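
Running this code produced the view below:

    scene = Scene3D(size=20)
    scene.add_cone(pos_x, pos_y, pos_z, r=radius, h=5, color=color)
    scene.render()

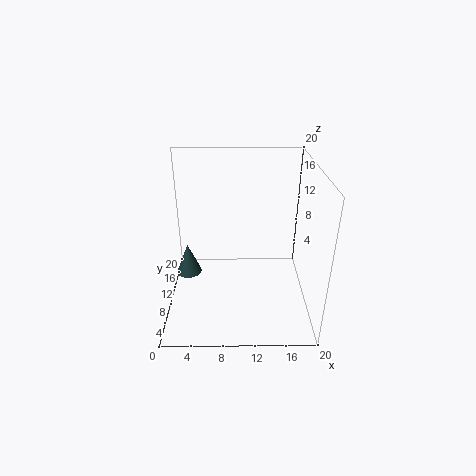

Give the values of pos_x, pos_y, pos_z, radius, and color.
pos_x = 2; pos_y = 15; pos_z = 1; radius = 2; color = 'darkslategray'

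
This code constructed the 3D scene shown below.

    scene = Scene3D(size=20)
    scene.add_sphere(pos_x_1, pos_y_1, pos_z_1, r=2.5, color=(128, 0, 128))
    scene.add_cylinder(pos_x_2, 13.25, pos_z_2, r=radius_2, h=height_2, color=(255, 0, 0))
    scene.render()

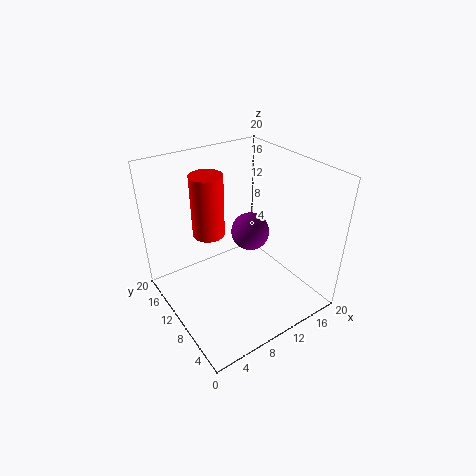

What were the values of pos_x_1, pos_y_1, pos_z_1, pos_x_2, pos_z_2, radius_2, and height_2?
pos_x_1 = 10.75; pos_y_1 = 8.25; pos_z_1 = 11.75; pos_x_2 = 7.25; pos_z_2 = 10; radius_2 = 2.25; height_2 = 8.75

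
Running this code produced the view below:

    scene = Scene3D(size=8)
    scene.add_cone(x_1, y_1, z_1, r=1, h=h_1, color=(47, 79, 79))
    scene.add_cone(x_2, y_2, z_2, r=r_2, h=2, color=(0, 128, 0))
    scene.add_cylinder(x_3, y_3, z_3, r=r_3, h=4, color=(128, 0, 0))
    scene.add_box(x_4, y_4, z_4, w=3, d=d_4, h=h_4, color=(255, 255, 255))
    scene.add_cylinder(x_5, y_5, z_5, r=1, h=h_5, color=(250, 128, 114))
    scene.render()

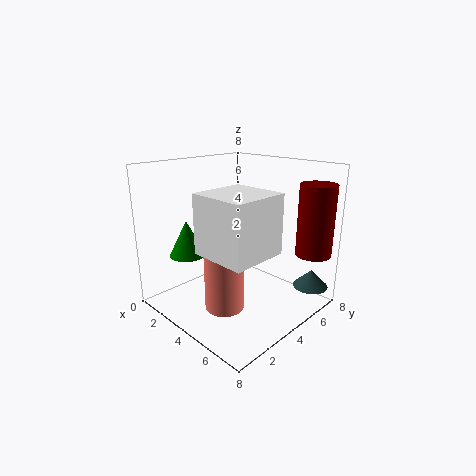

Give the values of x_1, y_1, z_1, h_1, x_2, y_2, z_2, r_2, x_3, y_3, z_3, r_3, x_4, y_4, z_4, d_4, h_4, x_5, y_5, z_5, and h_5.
x_1 = 7, y_1 = 7, z_1 = 1, h_1 = 1, x_2 = 2, y_2 = 2, z_2 = 3, r_2 = 1, x_3 = 7, y_3 = 7, z_3 = 3, r_3 = 1, x_4 = 4, y_4 = 1, z_4 = 4, d_4 = 3, h_4 = 3, x_5 = 5, y_5 = 2, z_5 = 1, h_5 = 4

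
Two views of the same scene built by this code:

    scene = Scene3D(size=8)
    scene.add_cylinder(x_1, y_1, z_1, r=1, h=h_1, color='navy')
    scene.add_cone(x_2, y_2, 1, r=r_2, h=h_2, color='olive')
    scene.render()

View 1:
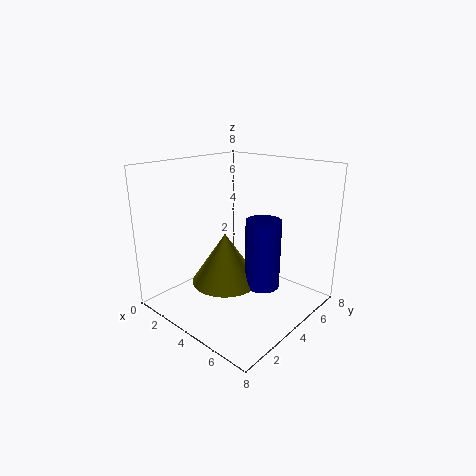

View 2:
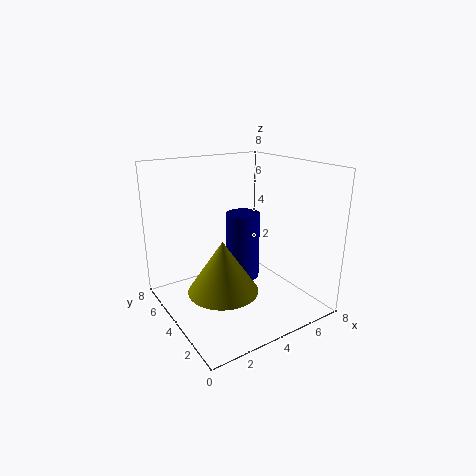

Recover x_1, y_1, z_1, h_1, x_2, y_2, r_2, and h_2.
x_1 = 5
y_1 = 5
z_1 = 1
h_1 = 4
x_2 = 3
y_2 = 4
r_2 = 2
h_2 = 3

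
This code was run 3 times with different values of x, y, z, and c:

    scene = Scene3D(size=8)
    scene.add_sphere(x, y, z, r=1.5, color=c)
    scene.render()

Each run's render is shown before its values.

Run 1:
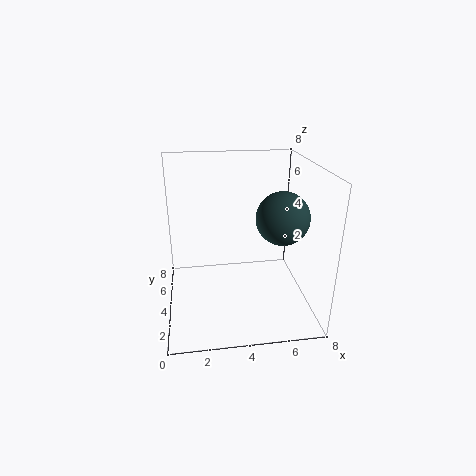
x = 6.5
y = 4
z = 5
c = 'darkslategray'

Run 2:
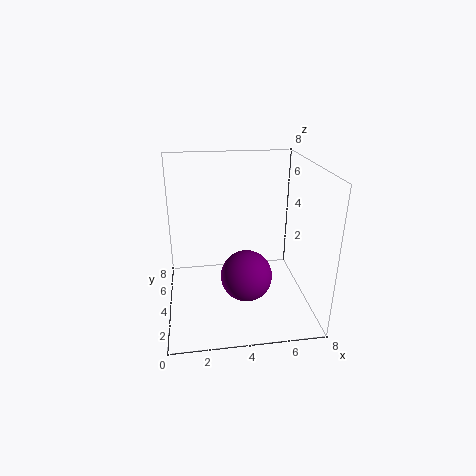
x = 4.5
y = 4
z = 1.5
c = 'purple'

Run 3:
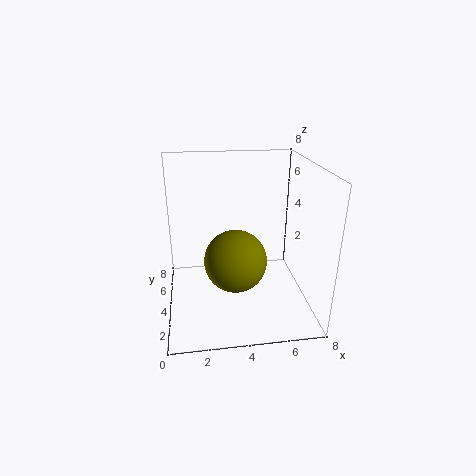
x = 3.5
y = 1.5
z = 4
c = 'olive'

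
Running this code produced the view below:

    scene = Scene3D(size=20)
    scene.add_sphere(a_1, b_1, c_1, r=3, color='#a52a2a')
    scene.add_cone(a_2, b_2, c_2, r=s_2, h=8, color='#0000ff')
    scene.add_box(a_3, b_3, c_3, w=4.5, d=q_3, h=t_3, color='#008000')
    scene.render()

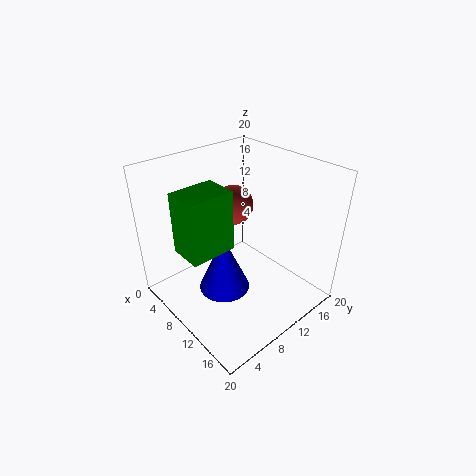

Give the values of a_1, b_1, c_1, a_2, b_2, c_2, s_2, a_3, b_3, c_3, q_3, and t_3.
a_1 = 5
b_1 = 13.5
c_1 = 12
a_2 = 10.5
b_2 = 7
c_2 = 3.5
s_2 = 3.5
a_3 = 7.5
b_3 = 1.5
c_3 = 10.5
q_3 = 6
t_3 = 8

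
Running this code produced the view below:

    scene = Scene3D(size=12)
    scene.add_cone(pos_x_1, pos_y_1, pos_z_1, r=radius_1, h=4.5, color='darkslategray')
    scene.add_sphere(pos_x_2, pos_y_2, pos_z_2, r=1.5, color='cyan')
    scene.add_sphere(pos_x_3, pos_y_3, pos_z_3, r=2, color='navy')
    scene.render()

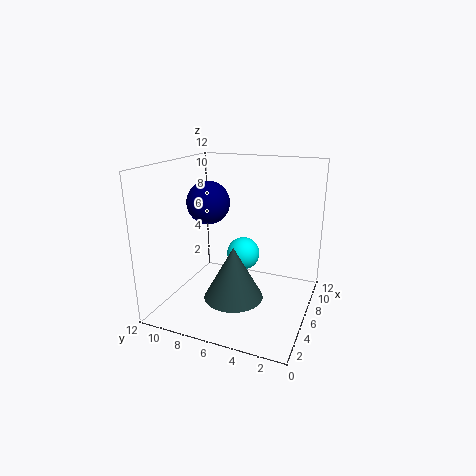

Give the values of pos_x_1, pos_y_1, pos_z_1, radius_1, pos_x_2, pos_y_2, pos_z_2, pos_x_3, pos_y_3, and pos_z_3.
pos_x_1 = 5, pos_y_1 = 6, pos_z_1 = 1, radius_1 = 2.5, pos_x_2 = 8.5, pos_y_2 = 6.5, pos_z_2 = 3.5, pos_x_3 = 8.5, pos_y_3 = 10, pos_z_3 = 8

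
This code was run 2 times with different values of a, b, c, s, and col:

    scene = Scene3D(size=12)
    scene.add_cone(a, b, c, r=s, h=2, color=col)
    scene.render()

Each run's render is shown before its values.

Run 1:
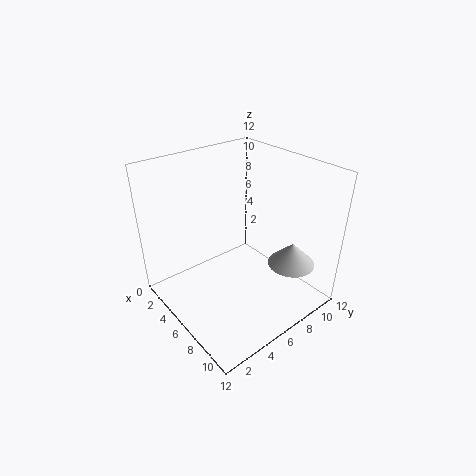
a = 9; b = 9.5; c = 3.5; s = 2; col = 'lightgray'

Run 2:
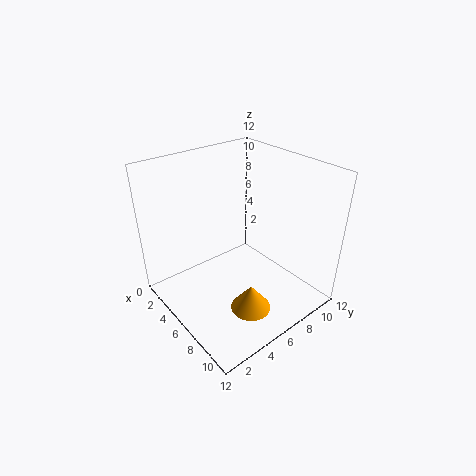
a = 10; b = 4; c = 2.5; s = 1.5; col = 'orange'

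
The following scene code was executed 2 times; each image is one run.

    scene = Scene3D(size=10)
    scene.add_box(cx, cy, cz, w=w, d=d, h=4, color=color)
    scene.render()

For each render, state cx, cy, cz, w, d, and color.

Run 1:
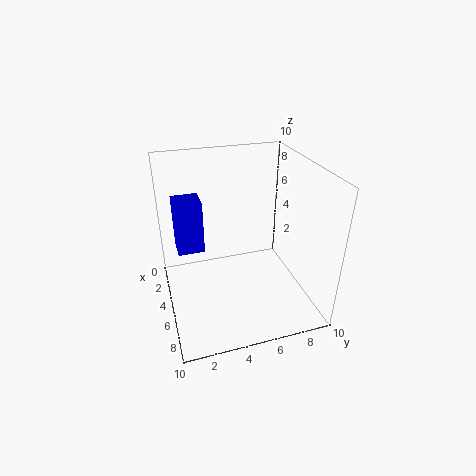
cx = 1
cy = 1
cz = 3
w = 2
d = 2
color = 'blue'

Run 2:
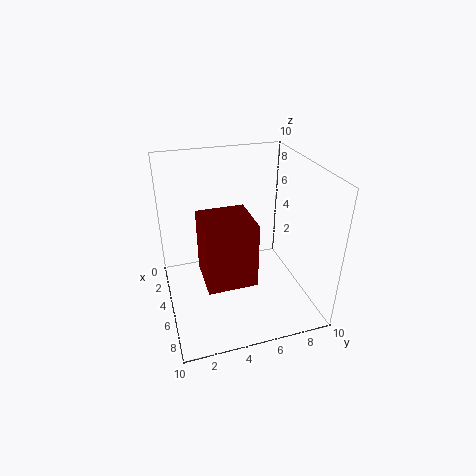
cx = 6
cy = 2
cz = 4
w = 3
d = 3
color = 'maroon'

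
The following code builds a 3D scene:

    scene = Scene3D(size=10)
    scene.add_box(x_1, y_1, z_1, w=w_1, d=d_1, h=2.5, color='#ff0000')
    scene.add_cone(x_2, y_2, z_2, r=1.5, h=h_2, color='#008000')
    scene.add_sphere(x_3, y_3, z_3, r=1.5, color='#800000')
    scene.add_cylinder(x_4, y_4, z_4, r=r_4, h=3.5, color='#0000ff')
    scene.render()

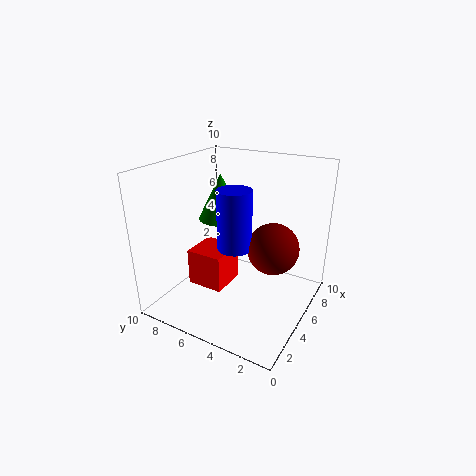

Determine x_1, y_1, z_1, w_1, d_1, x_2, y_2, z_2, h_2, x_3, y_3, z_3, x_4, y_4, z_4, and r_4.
x_1 = 2.5
y_1 = 5
z_1 = 2
w_1 = 2.5
d_1 = 2.5
x_2 = 4.5
y_2 = 6
z_2 = 6.5
h_2 = 3
x_3 = 3
y_3 = 1.5
z_3 = 6
x_4 = 2
y_4 = 3.5
z_4 = 6
r_4 = 1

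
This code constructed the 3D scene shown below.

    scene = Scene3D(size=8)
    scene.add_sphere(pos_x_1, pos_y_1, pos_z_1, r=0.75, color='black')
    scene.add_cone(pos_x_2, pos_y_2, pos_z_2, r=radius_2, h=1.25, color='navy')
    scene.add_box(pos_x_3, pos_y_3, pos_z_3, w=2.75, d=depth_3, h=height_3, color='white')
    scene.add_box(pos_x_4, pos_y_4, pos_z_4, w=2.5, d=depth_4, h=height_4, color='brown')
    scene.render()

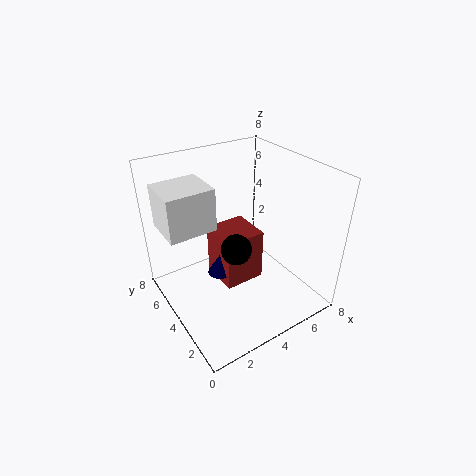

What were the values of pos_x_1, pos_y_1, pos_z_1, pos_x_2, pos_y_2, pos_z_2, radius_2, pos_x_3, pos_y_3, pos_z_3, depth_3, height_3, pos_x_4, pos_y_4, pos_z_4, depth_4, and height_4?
pos_x_1 = 2.75
pos_y_1 = 2.25
pos_z_1 = 4.75
pos_x_2 = 3.5
pos_y_2 = 5.25
pos_z_2 = 1
radius_2 = 0.75
pos_x_3 = 0.5
pos_y_3 = 5
pos_z_3 = 4.25
depth_3 = 2.5
height_3 = 2.5
pos_x_4 = 3.5
pos_y_4 = 4.25
pos_z_4 = 0.25
depth_4 = 2.5
height_4 = 3.25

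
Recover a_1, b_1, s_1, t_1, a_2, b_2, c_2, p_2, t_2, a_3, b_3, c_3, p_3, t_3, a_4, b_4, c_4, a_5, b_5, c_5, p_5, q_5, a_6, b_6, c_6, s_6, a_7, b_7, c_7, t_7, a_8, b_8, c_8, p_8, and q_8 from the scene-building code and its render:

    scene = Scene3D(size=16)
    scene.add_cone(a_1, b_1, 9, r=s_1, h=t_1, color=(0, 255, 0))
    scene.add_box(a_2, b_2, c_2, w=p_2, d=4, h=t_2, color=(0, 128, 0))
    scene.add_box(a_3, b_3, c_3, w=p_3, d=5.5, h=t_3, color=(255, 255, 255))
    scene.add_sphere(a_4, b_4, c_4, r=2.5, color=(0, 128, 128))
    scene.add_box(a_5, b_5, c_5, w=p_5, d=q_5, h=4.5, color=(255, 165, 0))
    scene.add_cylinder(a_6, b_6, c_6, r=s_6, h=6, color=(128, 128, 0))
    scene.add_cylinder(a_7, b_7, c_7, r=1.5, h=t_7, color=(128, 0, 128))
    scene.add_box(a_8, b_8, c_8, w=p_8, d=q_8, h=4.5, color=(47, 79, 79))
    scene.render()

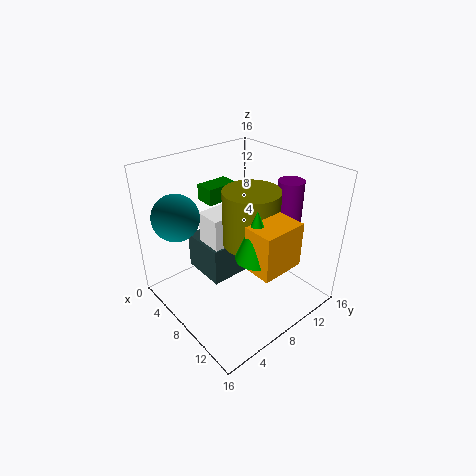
a_1 = 13
b_1 = 6
s_1 = 2
t_1 = 5
a_2 = 0.5
b_2 = 8
c_2 = 10
p_2 = 2.5
t_2 = 2
a_3 = 5
b_3 = 5
c_3 = 7.5
p_3 = 3
t_3 = 3.5
a_4 = 4.5
b_4 = 2.5
c_4 = 11
a_5 = 12.5
b_5 = 5
c_5 = 8
p_5 = 3
q_5 = 4.5
a_6 = 9.5
b_6 = 8.5
c_6 = 8
s_6 = 3
a_7 = 9.5
b_7 = 14.5
c_7 = 8
t_7 = 5.5
a_8 = 1.5
b_8 = 5.5
c_8 = 2
p_8 = 5.5
q_8 = 5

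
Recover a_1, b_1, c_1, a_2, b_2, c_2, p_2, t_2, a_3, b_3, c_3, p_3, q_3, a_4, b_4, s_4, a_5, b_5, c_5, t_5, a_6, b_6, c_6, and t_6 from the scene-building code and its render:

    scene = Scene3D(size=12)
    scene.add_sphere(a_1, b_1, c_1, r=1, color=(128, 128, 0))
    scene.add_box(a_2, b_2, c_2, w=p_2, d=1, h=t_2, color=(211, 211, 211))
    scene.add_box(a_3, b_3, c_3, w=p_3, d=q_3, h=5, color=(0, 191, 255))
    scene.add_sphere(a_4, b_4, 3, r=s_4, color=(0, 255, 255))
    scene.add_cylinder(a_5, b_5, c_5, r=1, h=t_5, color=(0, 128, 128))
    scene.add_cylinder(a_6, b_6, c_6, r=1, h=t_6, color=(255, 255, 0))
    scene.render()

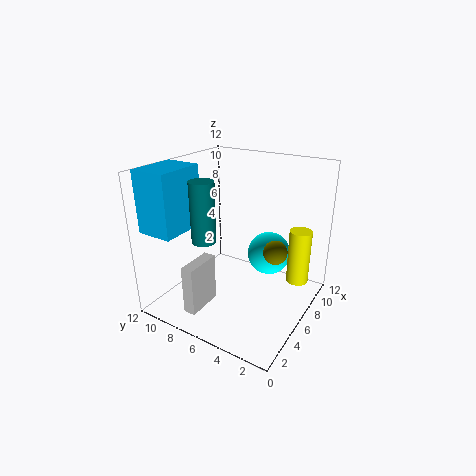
a_1 = 7
b_1 = 3
c_1 = 5
a_2 = 1
b_2 = 7
c_2 = 1
p_2 = 3
t_2 = 4
a_3 = 1
b_3 = 9
c_3 = 7
p_3 = 4
q_3 = 3
a_4 = 10
b_4 = 5
s_4 = 2
a_5 = 4
b_5 = 8
c_5 = 6
t_5 = 5
a_6 = 10
b_6 = 2
c_6 = 1
t_6 = 5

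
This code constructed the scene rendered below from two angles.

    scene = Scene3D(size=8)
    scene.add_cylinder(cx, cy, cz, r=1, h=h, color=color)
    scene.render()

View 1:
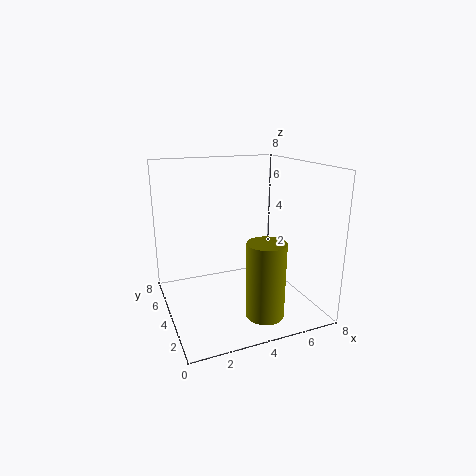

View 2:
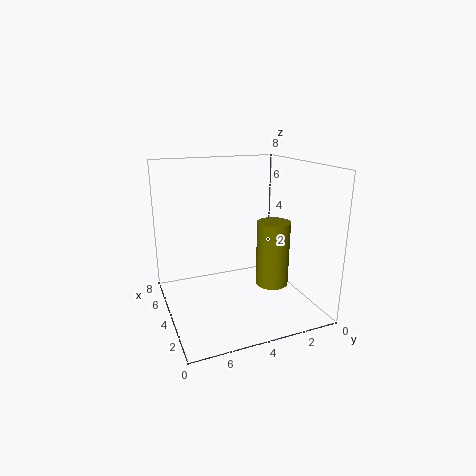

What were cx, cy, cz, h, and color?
cx = 4.5
cy = 1.5
cz = 0.5
h = 4
color = 'olive'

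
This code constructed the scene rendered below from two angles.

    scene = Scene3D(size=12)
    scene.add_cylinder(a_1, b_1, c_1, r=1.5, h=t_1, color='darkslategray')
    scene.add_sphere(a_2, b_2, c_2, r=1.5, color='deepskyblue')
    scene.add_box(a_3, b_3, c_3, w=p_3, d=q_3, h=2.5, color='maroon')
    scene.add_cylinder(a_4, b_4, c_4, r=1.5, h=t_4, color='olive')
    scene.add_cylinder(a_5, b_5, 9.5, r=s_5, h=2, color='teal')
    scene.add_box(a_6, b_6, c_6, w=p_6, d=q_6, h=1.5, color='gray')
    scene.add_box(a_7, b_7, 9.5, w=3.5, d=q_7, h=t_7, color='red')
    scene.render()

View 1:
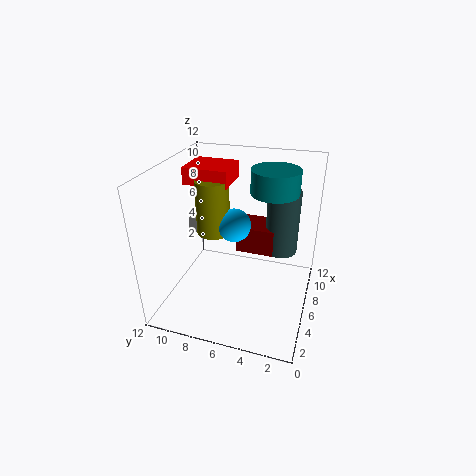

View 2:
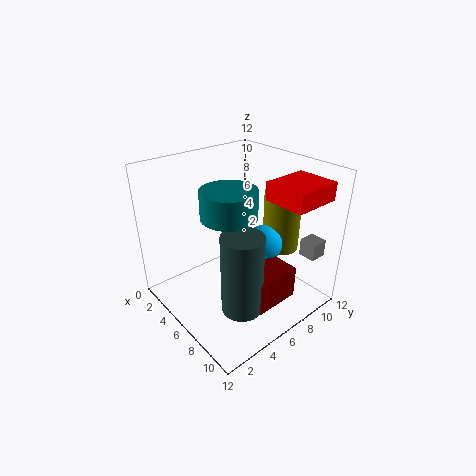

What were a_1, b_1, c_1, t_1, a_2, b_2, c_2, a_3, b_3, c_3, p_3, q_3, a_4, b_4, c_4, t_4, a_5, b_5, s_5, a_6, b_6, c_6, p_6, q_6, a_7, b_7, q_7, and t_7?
a_1 = 10
b_1 = 3
c_1 = 3
t_1 = 6
a_2 = 8
b_2 = 7
c_2 = 6
a_3 = 8.5
b_3 = 3.5
c_3 = 3
p_3 = 3
q_3 = 3.5
a_4 = 8
b_4 = 9
c_4 = 5
t_4 = 5
a_5 = 8
b_5 = 3.5
s_5 = 2
a_6 = 9
b_6 = 10.5
c_6 = 4
p_6 = 1.5
q_6 = 1.5
a_7 = 7.5
b_7 = 7.5
q_7 = 4
t_7 = 1.5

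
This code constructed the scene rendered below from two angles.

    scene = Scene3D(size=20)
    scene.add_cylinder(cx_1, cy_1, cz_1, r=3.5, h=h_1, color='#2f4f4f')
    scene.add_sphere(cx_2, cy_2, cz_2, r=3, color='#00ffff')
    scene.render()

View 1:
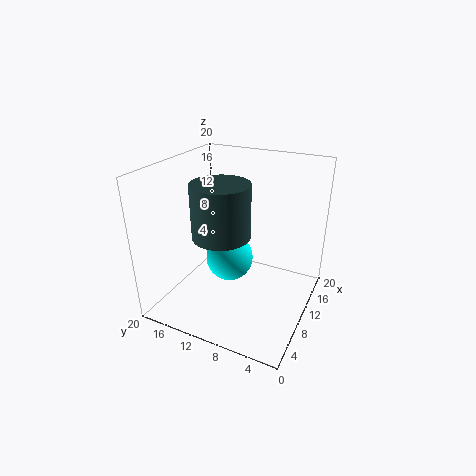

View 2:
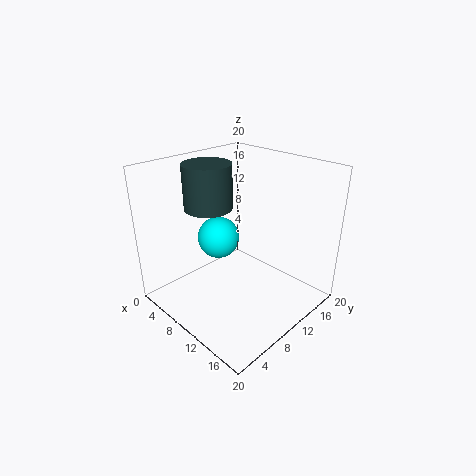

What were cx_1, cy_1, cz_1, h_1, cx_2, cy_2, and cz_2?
cx_1 = 4.5; cy_1 = 9.5; cz_1 = 13; h_1 = 6.5; cx_2 = 6.5; cy_2 = 9.5; cz_2 = 9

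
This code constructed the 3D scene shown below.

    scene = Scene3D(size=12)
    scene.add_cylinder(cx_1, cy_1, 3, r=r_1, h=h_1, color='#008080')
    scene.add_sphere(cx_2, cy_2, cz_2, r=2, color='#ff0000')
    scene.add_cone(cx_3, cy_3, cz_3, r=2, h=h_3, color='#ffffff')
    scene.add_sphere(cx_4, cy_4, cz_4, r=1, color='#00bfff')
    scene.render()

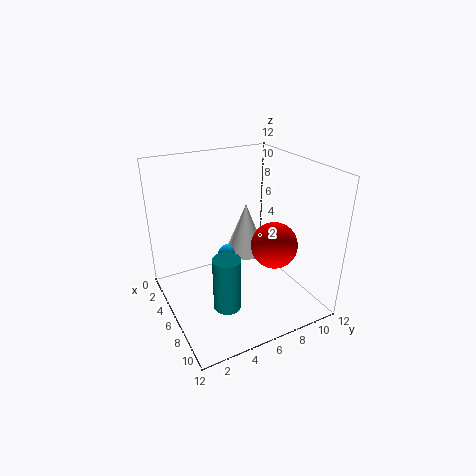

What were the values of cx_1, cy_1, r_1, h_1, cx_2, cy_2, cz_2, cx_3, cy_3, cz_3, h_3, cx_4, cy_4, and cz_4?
cx_1 = 10
cy_1 = 3
r_1 = 1
h_1 = 4
cx_2 = 7
cy_2 = 9
cz_2 = 5
cx_3 = 2
cy_3 = 9
cz_3 = 2
h_3 = 5
cx_4 = 2
cy_4 = 7
cz_4 = 2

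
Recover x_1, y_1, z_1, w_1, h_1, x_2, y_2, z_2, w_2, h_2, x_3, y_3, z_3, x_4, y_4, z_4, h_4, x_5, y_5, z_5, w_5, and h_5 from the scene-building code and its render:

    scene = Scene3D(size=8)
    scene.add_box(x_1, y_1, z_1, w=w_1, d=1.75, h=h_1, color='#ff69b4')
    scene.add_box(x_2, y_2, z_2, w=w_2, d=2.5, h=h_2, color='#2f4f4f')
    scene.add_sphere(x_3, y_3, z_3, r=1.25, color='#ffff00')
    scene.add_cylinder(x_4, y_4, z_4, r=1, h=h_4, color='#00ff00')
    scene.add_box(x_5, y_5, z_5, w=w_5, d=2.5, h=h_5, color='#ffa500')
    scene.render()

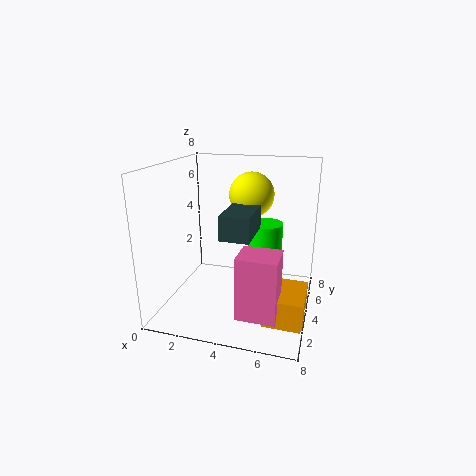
x_1 = 4.75, y_1 = 0.75, z_1 = 1, w_1 = 2, h_1 = 3.25, x_2 = 3.75, y_2 = 1.5, z_2 = 4.75, w_2 = 1.5, h_2 = 1.25, x_3 = 4.5, y_3 = 5, z_3 = 6.25, x_4 = 5.25, y_4 = 5.5, z_4 = 2, h_4 = 2.5, x_5 = 6, y_5 = 1.25, z_5 = 0.5, w_5 = 2, h_5 = 1.5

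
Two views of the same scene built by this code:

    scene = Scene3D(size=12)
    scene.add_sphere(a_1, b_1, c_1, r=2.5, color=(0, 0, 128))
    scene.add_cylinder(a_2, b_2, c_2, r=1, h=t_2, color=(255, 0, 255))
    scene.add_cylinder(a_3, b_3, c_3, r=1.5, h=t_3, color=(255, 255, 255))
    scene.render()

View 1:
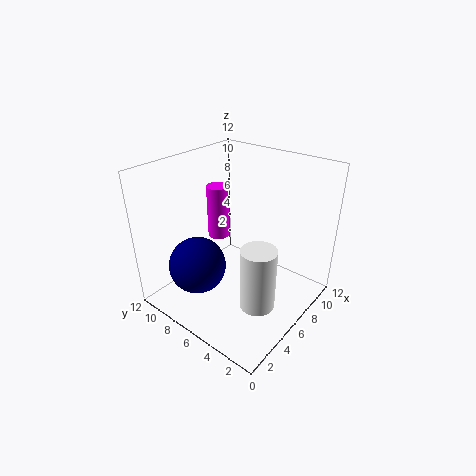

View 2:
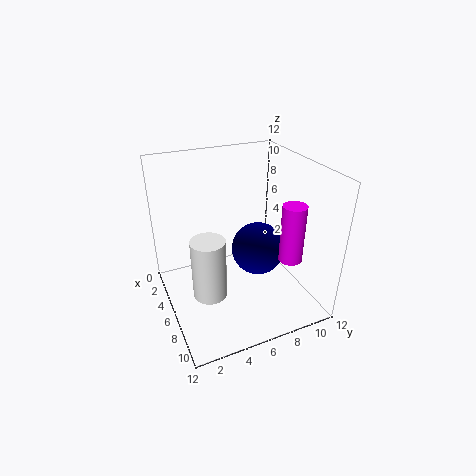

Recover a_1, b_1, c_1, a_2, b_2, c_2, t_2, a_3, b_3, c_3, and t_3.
a_1 = 4; b_1 = 9; c_1 = 3; a_2 = 8; b_2 = 10; c_2 = 4; t_2 = 5; a_3 = 5.5; b_3 = 3.5; c_3 = 0.5; t_3 = 5.5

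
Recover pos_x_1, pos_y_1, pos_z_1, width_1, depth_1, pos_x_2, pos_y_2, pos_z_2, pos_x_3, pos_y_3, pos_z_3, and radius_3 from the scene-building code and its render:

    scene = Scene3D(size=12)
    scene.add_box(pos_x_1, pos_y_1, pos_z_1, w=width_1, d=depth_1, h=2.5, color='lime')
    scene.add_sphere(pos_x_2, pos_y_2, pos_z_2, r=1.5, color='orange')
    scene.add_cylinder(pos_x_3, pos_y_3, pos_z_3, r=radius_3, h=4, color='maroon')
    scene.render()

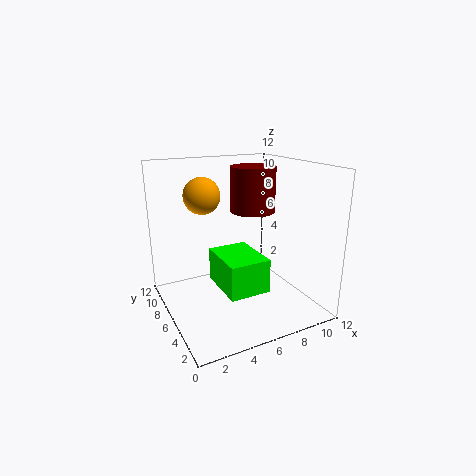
pos_x_1 = 3
pos_y_1 = 1
pos_z_1 = 3.5
width_1 = 3
depth_1 = 4
pos_x_2 = 3.5
pos_y_2 = 7.5
pos_z_2 = 9.5
pos_x_3 = 8.5
pos_y_3 = 8
pos_z_3 = 7.5
radius_3 = 2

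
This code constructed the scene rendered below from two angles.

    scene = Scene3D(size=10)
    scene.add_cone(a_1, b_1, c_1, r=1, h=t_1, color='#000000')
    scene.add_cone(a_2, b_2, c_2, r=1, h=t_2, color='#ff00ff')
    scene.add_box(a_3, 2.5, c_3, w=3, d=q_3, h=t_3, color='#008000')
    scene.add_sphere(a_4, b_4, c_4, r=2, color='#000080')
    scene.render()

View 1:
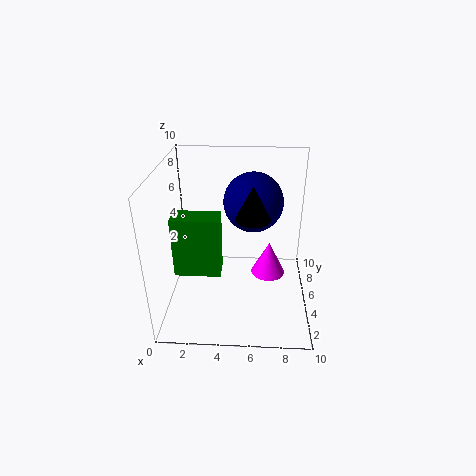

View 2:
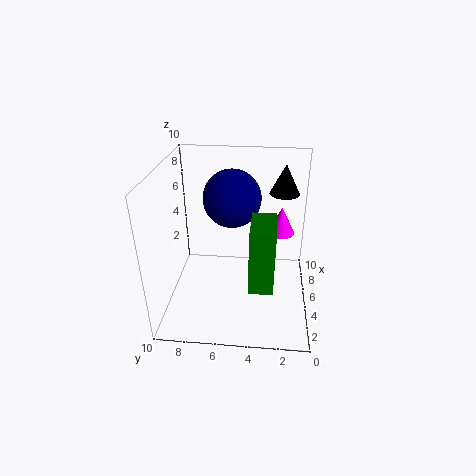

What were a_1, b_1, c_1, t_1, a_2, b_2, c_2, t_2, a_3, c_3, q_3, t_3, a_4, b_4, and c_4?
a_1 = 6; b_1 = 2; c_1 = 8; t_1 = 2; a_2 = 7; b_2 = 2; c_2 = 4.5; t_2 = 2; a_3 = 1; c_3 = 3.5; q_3 = 1.5; t_3 = 4; a_4 = 6; b_4 = 5.5; c_4 = 7.5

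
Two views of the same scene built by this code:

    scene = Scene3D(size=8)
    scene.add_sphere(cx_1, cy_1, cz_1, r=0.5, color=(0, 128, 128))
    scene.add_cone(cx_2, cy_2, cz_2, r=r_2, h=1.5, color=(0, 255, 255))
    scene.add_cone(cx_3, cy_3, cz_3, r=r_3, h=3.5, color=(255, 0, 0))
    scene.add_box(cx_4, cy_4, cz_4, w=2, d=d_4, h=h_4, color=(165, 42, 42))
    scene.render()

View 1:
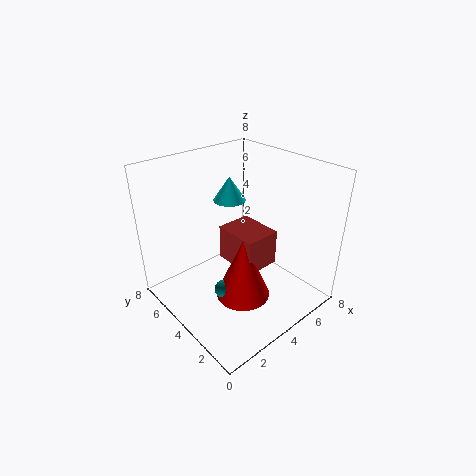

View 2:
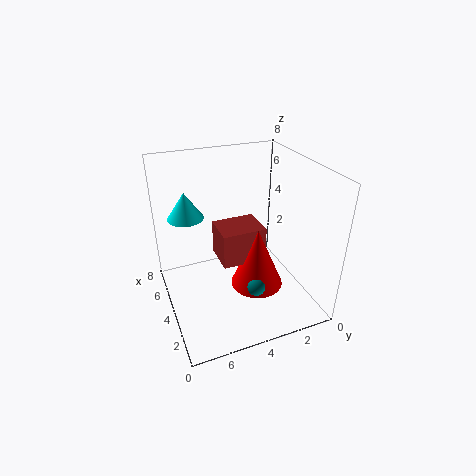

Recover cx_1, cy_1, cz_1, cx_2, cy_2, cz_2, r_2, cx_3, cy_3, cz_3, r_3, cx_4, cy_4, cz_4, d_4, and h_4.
cx_1 = 2.5; cy_1 = 3.5; cz_1 = 1.5; cx_2 = 5.5; cy_2 = 6.5; cz_2 = 5; r_2 = 1; cx_3 = 3.5; cy_3 = 3; cz_3 = 1; r_3 = 1.5; cx_4 = 3.5; cy_4 = 2.5; cz_4 = 2.5; d_4 = 2.5; h_4 = 2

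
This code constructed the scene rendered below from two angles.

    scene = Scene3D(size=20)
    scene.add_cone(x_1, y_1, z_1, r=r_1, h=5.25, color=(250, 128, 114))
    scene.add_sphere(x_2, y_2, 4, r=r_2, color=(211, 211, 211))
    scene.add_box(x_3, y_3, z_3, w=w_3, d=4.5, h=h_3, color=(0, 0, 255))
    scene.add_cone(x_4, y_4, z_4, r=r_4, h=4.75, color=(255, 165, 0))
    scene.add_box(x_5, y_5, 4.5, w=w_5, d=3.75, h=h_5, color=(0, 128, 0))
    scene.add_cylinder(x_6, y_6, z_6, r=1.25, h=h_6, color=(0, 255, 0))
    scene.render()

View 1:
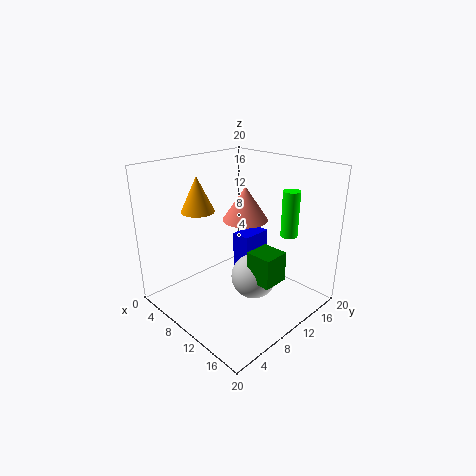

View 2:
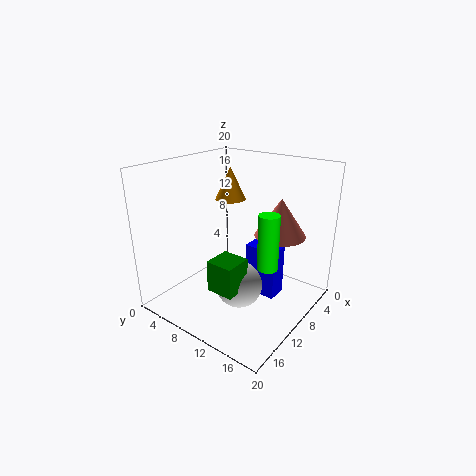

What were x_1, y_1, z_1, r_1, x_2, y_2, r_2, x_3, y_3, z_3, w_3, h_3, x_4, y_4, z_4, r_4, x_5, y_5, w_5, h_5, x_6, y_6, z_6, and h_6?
x_1 = 6.75, y_1 = 14.75, z_1 = 10.5, r_1 = 3.5, x_2 = 11.75, y_2 = 11.5, r_2 = 3.25, x_3 = 7.5, y_3 = 11.5, z_3 = 2.5, w_3 = 2.75, h_3 = 7, x_4 = 6.5, y_4 = 6, z_4 = 14, r_4 = 2.25, x_5 = 12.25, y_5 = 9.5, w_5 = 3.75, h_5 = 4.25, x_6 = 13.5, y_6 = 17, z_6 = 9.25, h_6 = 6.75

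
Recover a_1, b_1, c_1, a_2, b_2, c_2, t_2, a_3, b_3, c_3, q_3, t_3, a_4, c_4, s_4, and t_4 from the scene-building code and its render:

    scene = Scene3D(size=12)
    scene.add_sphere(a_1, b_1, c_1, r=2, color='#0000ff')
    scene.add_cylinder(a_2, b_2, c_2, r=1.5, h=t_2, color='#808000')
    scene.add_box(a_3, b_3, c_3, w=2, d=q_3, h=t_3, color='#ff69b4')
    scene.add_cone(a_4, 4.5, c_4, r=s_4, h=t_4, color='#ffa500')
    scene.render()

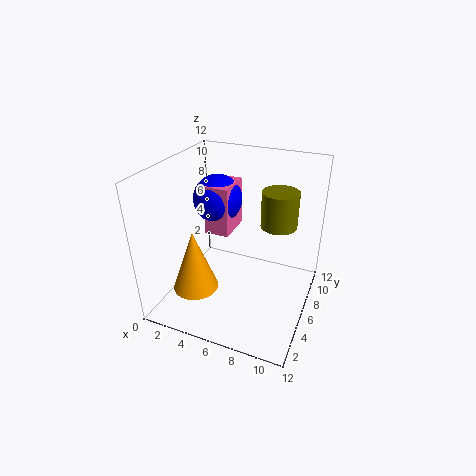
a_1 = 4
b_1 = 6.5
c_1 = 9
a_2 = 9
b_2 = 7.5
c_2 = 7
t_2 = 3
a_3 = 3.5
b_3 = 5
c_3 = 6.5
q_3 = 3
t_3 = 4
a_4 = 2.5
c_4 = 1
s_4 = 2
t_4 = 5.5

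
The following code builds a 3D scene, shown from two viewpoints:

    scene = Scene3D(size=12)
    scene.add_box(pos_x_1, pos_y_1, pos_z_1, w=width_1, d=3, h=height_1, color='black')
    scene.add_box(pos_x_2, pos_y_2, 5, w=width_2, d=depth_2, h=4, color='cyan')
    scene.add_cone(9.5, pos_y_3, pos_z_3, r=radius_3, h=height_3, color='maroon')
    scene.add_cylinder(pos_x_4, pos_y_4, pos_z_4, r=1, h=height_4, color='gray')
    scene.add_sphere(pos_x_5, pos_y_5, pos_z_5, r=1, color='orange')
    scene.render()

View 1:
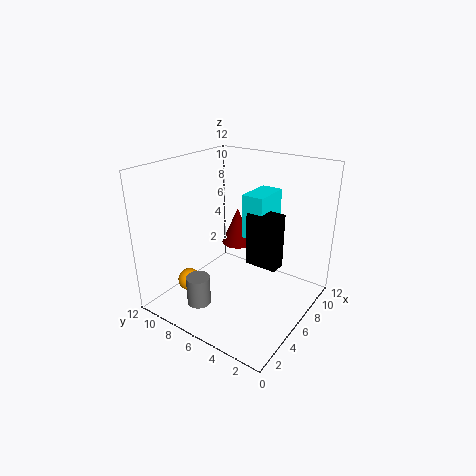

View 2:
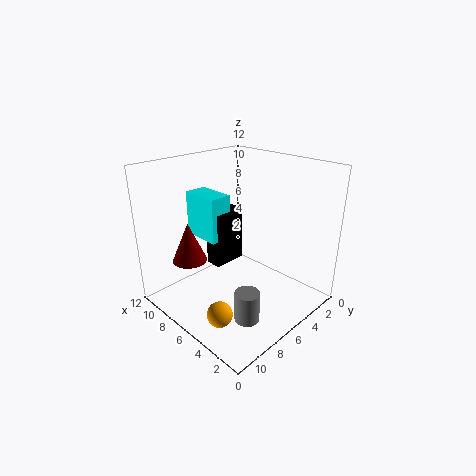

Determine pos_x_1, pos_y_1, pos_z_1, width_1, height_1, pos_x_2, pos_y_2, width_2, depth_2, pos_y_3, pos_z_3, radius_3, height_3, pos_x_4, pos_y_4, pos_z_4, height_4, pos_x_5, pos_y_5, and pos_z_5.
pos_x_1 = 8, pos_y_1 = 3.5, pos_z_1 = 2.5, width_1 = 1.5, height_1 = 5, pos_x_2 = 8, pos_y_2 = 5, width_2 = 3.5, depth_2 = 2, pos_y_3 = 8.5, pos_z_3 = 3.5, radius_3 = 1.5, height_3 = 3.5, pos_x_4 = 3, pos_y_4 = 8, pos_z_4 = 0.5, height_4 = 2.5, pos_x_5 = 4, pos_y_5 = 10, pos_z_5 = 1.5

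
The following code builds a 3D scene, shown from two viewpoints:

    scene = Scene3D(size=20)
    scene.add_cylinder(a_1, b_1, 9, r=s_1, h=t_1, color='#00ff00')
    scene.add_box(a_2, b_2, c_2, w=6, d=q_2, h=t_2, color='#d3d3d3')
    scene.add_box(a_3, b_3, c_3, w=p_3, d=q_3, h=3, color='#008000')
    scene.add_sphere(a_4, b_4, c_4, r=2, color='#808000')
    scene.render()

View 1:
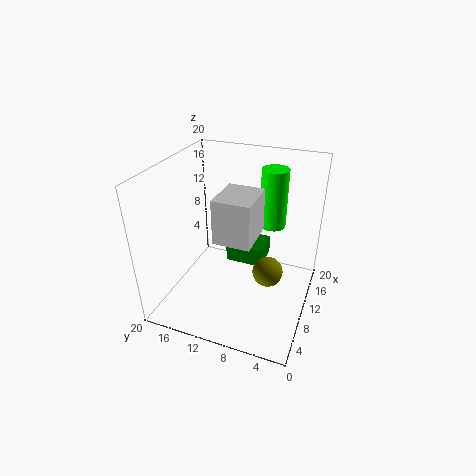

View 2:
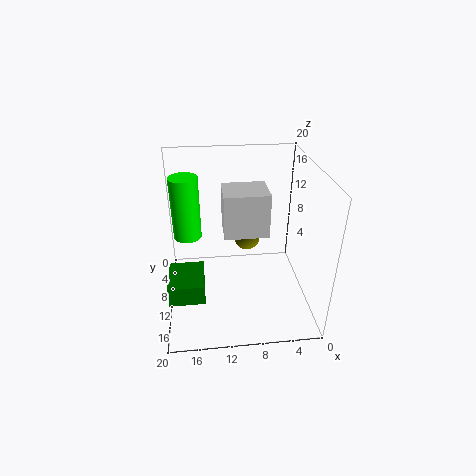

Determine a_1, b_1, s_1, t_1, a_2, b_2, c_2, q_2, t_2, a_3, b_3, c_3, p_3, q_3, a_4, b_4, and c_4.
a_1 = 17
b_1 = 7
s_1 = 2
t_1 = 9
a_2 = 6
b_2 = 7
c_2 = 11
q_2 = 5
t_2 = 6
a_3 = 15
b_3 = 8
c_3 = 2
p_3 = 5
q_3 = 6
a_4 = 8
b_4 = 5
c_4 = 7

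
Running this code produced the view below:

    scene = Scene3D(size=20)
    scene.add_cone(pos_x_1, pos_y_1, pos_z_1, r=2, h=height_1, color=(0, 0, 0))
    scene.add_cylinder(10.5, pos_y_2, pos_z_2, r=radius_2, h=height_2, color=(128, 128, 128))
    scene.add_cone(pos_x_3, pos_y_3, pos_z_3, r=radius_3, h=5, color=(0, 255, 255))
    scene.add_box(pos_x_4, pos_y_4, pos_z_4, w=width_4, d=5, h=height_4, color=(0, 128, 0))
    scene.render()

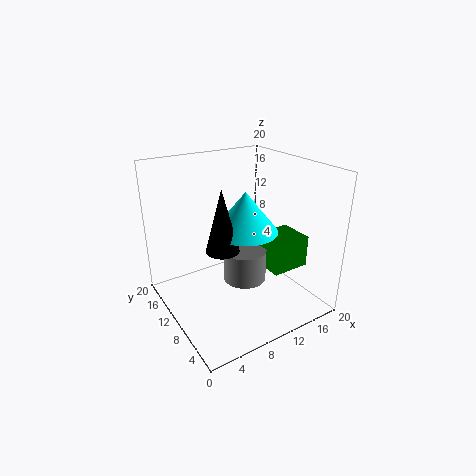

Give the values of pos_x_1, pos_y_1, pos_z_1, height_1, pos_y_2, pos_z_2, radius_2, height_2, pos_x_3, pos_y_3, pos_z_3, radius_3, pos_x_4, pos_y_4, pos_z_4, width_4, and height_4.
pos_x_1 = 5, pos_y_1 = 5.5, pos_z_1 = 11.5, height_1 = 7.5, pos_y_2 = 9, pos_z_2 = 4, radius_2 = 3, height_2 = 4.5, pos_x_3 = 8.5, pos_y_3 = 6, pos_z_3 = 13, radius_3 = 4, pos_x_4 = 13, pos_y_4 = 5, pos_z_4 = 5.5, width_4 = 5.5, height_4 = 4.5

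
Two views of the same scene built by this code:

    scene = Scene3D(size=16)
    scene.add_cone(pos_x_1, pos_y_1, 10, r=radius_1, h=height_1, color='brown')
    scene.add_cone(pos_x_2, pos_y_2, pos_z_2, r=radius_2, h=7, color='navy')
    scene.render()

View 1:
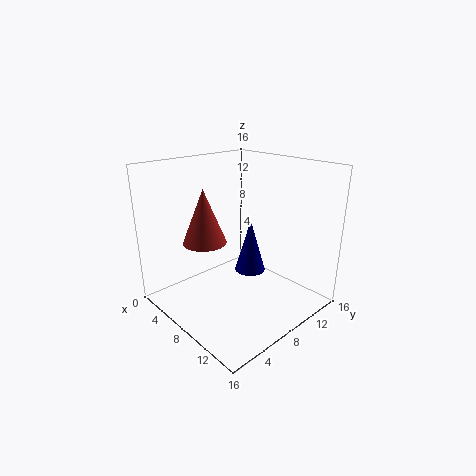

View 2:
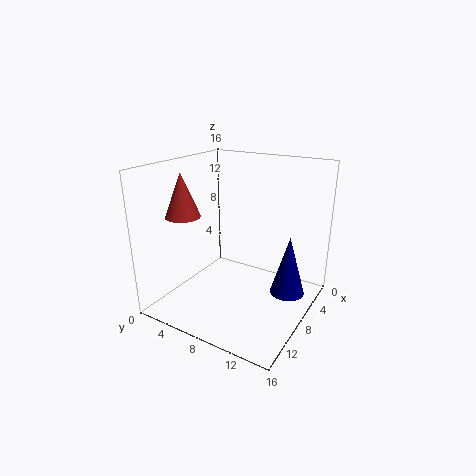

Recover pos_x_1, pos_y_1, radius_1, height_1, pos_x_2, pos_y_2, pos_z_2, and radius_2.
pos_x_1 = 10; pos_y_1 = 2; radius_1 = 2; height_1 = 5; pos_x_2 = 5; pos_y_2 = 13; pos_z_2 = 1; radius_2 = 2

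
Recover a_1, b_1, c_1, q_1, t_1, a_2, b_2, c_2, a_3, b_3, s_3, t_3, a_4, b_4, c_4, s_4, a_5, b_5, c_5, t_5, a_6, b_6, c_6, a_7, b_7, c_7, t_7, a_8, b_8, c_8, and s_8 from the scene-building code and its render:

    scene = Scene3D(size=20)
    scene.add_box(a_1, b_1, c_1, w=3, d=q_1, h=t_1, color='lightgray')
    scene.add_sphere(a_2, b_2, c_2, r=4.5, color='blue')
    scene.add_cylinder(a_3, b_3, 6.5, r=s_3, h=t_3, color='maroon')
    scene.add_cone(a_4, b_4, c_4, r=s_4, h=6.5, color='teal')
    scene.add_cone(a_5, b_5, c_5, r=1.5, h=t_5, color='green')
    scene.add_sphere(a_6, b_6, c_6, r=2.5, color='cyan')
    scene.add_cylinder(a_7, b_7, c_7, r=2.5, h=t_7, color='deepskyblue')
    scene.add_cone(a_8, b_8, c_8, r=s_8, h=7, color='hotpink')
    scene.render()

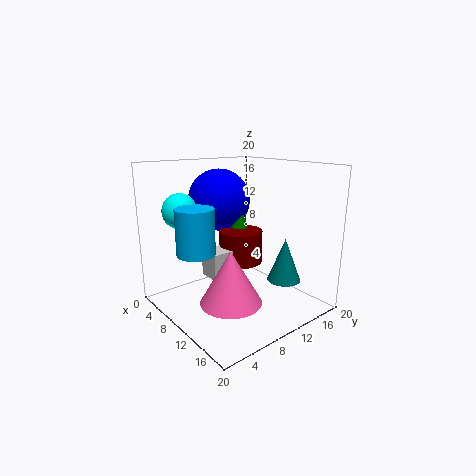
a_1 = 8.5, b_1 = 5, c_1 = 5.5, q_1 = 4.5, t_1 = 3.5, a_2 = 5, b_2 = 10.5, c_2 = 14.5, a_3 = 10, b_3 = 10.5, s_3 = 3, t_3 = 4.5, a_4 = 12.5, b_4 = 17, c_4 = 2.5, s_4 = 2.5, a_5 = 8.5, b_5 = 11.5, c_5 = 10.5, t_5 = 3.5, a_6 = 4, b_6 = 4.5, c_6 = 13.5, a_7 = 9.5, b_7 = 3.5, c_7 = 9, t_7 = 6, a_8 = 13.5, b_8 = 6, c_8 = 3, s_8 = 4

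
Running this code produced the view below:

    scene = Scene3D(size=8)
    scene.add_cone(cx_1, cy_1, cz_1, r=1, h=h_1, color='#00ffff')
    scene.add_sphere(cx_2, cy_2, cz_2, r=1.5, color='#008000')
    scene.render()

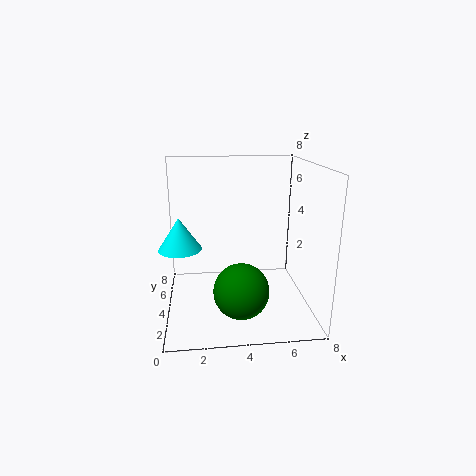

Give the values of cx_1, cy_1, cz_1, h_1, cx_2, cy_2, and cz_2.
cx_1 = 1, cy_1 = 1.5, cz_1 = 4.5, h_1 = 1.5, cx_2 = 4, cy_2 = 2.5, cz_2 = 1.5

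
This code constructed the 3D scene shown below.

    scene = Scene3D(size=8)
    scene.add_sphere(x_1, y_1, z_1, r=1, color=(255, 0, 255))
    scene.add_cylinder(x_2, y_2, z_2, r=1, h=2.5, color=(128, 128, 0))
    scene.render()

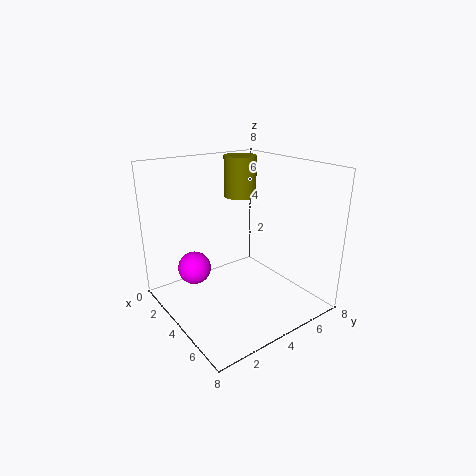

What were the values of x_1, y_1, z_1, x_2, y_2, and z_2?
x_1 = 1.5
y_1 = 2.5
z_1 = 1.5
x_2 = 1.5
y_2 = 6
z_2 = 5.5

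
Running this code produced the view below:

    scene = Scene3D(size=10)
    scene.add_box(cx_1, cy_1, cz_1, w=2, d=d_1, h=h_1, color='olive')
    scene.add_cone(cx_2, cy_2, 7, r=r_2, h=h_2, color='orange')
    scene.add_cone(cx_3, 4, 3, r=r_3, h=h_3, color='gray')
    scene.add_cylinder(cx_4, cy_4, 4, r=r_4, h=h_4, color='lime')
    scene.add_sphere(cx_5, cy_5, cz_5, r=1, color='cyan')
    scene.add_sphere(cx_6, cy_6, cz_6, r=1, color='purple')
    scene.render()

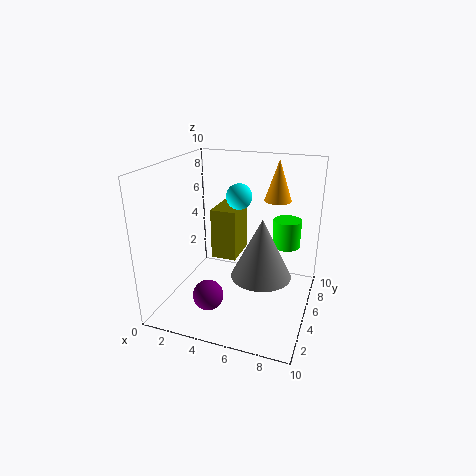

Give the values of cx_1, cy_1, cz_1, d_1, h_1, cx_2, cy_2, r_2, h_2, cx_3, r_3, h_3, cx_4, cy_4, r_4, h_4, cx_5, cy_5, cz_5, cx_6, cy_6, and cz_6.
cx_1 = 2; cy_1 = 7; cz_1 = 2; d_1 = 3; h_1 = 4; cx_2 = 7; cy_2 = 8; r_2 = 1; h_2 = 3; cx_3 = 7; r_3 = 2; h_3 = 4; cx_4 = 8; cy_4 = 7; r_4 = 1; h_4 = 2; cx_5 = 4; cy_5 = 8; cz_5 = 7; cx_6 = 4; cy_6 = 2; cz_6 = 2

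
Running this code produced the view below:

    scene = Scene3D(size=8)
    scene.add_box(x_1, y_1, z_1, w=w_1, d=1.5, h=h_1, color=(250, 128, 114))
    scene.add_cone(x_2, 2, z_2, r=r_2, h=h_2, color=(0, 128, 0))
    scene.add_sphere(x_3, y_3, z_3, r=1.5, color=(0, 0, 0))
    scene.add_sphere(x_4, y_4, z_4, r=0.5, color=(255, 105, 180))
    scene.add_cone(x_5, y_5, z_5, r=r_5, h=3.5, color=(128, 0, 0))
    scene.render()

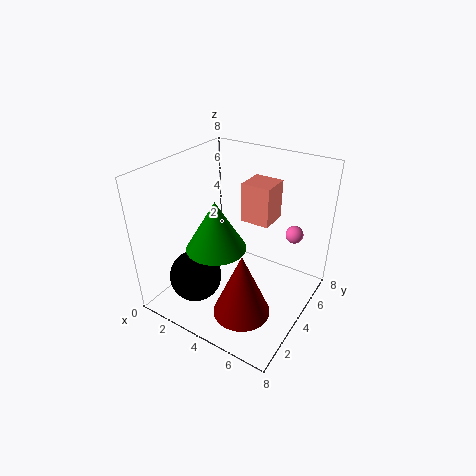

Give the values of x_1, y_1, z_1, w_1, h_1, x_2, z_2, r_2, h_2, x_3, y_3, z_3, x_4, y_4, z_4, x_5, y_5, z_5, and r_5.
x_1 = 4.5; y_1 = 3.5; z_1 = 5.5; w_1 = 1.5; h_1 = 2; x_2 = 4; z_2 = 4.5; r_2 = 1.5; h_2 = 2.5; x_3 = 2; y_3 = 2.5; z_3 = 1.5; x_4 = 6.5; y_4 = 6; z_4 = 4; x_5 = 5.5; y_5 = 2; z_5 = 1; r_5 = 1.5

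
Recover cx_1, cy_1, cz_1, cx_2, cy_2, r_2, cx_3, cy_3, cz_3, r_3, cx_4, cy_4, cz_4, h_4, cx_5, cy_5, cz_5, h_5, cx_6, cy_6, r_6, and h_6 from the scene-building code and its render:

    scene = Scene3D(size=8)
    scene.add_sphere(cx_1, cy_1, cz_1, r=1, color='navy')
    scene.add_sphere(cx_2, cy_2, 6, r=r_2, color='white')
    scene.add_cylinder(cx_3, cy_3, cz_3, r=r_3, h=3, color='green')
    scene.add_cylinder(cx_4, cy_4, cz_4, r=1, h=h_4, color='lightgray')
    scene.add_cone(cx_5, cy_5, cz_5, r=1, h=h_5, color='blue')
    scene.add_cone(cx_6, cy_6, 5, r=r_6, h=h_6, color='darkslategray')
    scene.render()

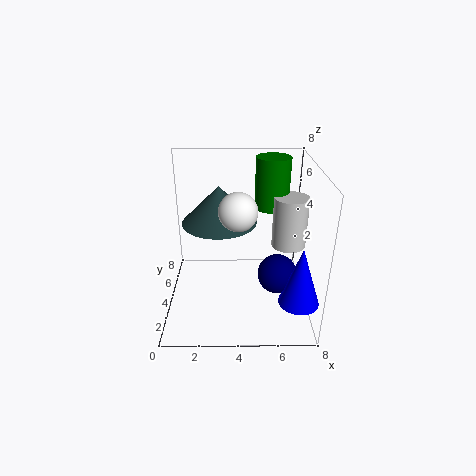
cx_1 = 6
cy_1 = 2
cz_1 = 3
cx_2 = 4
cy_2 = 3
r_2 = 1
cx_3 = 6
cy_3 = 6
cz_3 = 5
r_3 = 1
cx_4 = 7
cy_4 = 5
cz_4 = 3
h_4 = 3
cx_5 = 7
cy_5 = 1
cz_5 = 2
h_5 = 3
cx_6 = 3
cy_6 = 4
r_6 = 2
h_6 = 2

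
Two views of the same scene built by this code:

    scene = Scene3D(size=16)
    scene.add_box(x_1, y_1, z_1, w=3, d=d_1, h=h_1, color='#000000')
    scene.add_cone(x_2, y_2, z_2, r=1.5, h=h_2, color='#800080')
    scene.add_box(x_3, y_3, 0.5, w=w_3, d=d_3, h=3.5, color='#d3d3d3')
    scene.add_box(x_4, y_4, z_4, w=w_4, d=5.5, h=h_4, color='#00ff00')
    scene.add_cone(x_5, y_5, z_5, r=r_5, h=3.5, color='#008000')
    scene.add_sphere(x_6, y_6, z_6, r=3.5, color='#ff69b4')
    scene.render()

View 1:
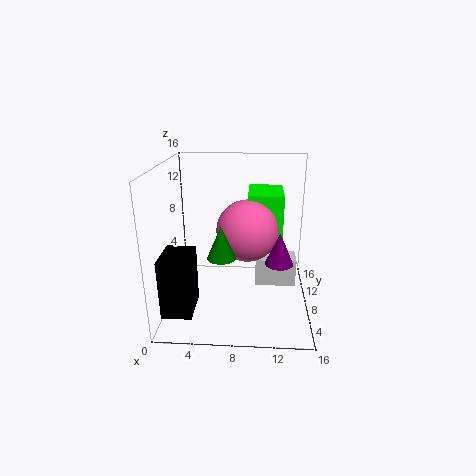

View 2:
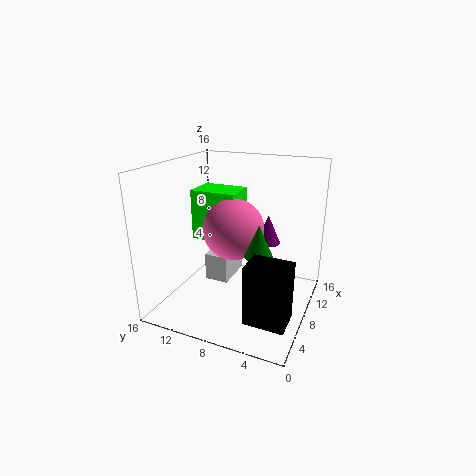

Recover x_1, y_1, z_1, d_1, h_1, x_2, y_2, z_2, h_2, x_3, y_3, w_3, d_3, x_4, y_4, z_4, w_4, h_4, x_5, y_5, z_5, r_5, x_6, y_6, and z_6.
x_1 = 1
y_1 = 0.5
z_1 = 2.5
d_1 = 4
h_1 = 6
x_2 = 12.5
y_2 = 6
z_2 = 6
h_2 = 3.5
x_3 = 10
y_3 = 10.5
w_3 = 5
d_3 = 3
x_4 = 9
y_4 = 9
z_4 = 6.5
w_4 = 4
h_4 = 6
x_5 = 6.5
y_5 = 5
z_5 = 7
r_5 = 1.5
x_6 = 9
y_6 = 9
z_6 = 8.5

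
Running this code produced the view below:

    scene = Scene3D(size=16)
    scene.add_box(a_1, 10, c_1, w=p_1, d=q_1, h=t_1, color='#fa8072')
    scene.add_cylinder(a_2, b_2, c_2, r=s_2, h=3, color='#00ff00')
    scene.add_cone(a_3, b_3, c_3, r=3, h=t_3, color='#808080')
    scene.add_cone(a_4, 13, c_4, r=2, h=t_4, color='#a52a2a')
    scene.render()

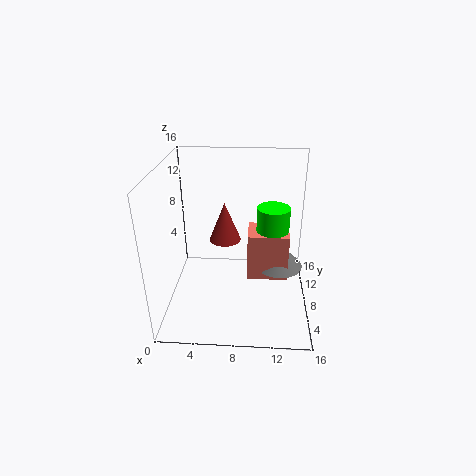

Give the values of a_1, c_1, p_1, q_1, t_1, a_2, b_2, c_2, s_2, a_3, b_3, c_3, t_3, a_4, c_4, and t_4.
a_1 = 9; c_1 = 1; p_1 = 5; q_1 = 4; t_1 = 6; a_2 = 12; b_2 = 12; c_2 = 7; s_2 = 2; a_3 = 13; b_3 = 12; c_3 = 2; t_3 = 3; a_4 = 6; c_4 = 5; t_4 = 5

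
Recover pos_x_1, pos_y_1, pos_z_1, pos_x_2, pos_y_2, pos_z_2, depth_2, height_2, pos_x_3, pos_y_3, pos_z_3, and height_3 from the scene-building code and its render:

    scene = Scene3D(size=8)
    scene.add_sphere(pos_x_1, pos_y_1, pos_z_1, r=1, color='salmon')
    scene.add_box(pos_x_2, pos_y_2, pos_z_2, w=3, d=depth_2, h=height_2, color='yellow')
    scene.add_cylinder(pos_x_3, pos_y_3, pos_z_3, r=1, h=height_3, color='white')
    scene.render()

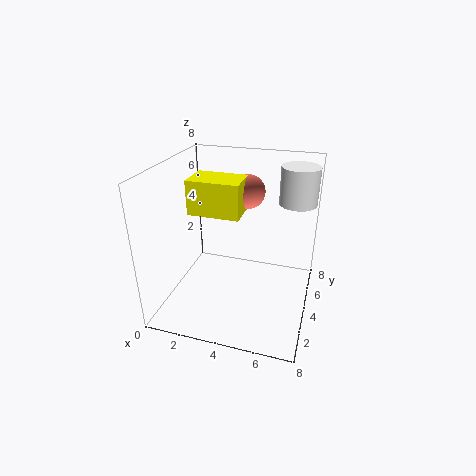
pos_x_1 = 4; pos_y_1 = 6; pos_z_1 = 6; pos_x_2 = 1; pos_y_2 = 4; pos_z_2 = 5; depth_2 = 2; height_2 = 2; pos_x_3 = 7; pos_y_3 = 5; pos_z_3 = 6; height_3 = 2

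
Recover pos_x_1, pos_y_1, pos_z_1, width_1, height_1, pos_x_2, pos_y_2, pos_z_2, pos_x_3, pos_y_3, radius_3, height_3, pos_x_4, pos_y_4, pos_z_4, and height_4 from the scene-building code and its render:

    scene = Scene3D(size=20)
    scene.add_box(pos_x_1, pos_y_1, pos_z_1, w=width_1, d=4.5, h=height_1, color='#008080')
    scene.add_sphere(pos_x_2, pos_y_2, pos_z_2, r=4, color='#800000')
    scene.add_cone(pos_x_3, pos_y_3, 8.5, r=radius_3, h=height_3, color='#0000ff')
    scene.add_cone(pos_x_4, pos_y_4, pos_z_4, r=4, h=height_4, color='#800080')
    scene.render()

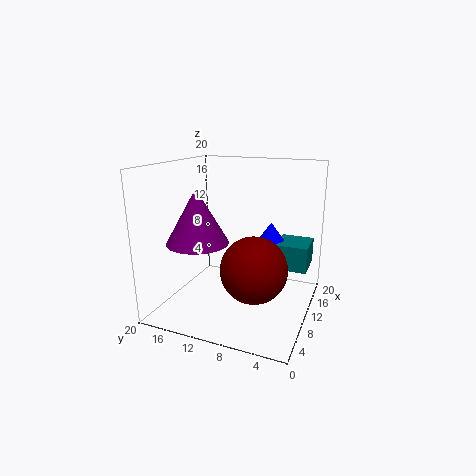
pos_x_1 = 10.5, pos_y_1 = 0.5, pos_z_1 = 6, width_1 = 5, height_1 = 3.5, pos_x_2 = 4, pos_y_2 = 5.5, pos_z_2 = 8.5, pos_x_3 = 12.5, pos_y_3 = 6, radius_3 = 2.5, height_3 = 3.5, pos_x_4 = 5, pos_y_4 = 13.5, pos_z_4 = 10.5, height_4 = 7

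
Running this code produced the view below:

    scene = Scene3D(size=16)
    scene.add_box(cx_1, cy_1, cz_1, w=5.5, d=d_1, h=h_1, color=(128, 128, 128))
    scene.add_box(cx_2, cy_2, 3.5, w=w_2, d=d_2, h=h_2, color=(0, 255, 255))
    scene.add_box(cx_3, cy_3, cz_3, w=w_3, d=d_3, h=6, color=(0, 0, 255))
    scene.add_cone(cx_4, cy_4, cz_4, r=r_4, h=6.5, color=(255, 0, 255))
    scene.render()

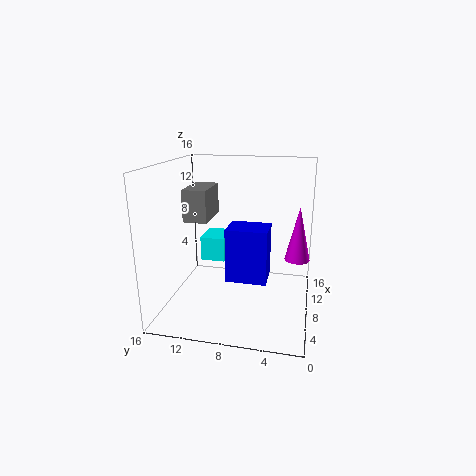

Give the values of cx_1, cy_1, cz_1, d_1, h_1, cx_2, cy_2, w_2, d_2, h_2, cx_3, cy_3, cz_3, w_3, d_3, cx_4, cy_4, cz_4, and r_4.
cx_1 = 10.5
cy_1 = 12.5
cz_1 = 8.5
d_1 = 3
h_1 = 4
cx_2 = 11
cy_2 = 10.5
w_2 = 4
d_2 = 3
h_2 = 3
cx_3 = 6
cy_3 = 4.5
cz_3 = 3.5
w_3 = 3.5
d_3 = 4.5
cx_4 = 11.5
cy_4 = 1.5
cz_4 = 4.5
r_4 = 1.5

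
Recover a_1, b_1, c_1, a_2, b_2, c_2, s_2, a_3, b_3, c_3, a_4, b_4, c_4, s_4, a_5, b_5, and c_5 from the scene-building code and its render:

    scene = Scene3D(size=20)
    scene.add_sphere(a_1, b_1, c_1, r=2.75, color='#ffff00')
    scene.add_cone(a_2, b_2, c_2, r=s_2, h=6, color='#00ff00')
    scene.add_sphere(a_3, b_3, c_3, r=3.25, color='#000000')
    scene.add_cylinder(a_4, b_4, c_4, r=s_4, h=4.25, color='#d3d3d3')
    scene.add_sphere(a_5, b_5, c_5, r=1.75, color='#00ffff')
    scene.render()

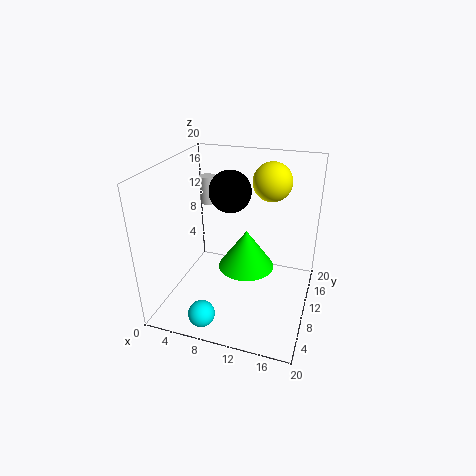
a_1 = 13.5; b_1 = 14.5; c_1 = 17; a_2 = 10.25; b_2 = 13.25; c_2 = 3.5; s_2 = 4.25; a_3 = 6.75; b_3 = 16; c_3 = 14.25; a_4 = 3; b_4 = 16.25; c_4 = 12; s_4 = 1.25; a_5 = 7.5; b_5 = 2.25; c_5 = 2.25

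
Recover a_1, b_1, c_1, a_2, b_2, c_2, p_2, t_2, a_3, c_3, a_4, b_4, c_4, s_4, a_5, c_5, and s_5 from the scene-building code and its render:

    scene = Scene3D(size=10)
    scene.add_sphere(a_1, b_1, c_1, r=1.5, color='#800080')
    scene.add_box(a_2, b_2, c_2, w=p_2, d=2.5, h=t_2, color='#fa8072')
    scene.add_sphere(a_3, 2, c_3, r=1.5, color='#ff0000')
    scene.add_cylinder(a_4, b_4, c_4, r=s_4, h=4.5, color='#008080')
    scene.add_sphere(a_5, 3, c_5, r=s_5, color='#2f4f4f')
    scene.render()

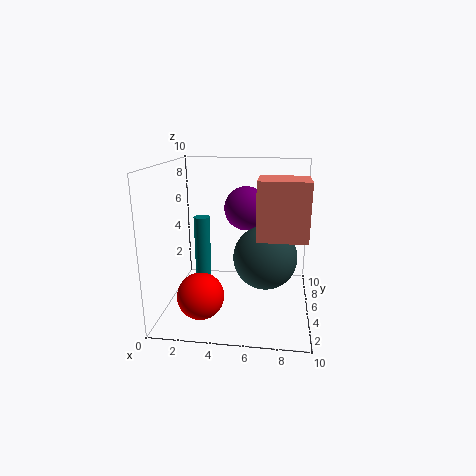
a_1 = 5.5
b_1 = 5.5
c_1 = 7
a_2 = 6.5
b_2 = 1.5
c_2 = 6
p_2 = 3
t_2 = 3.5
a_3 = 3
c_3 = 2
a_4 = 3
b_4 = 3
c_4 = 2.5
s_4 = 0.5
a_5 = 7
c_5 = 4.5
s_5 = 2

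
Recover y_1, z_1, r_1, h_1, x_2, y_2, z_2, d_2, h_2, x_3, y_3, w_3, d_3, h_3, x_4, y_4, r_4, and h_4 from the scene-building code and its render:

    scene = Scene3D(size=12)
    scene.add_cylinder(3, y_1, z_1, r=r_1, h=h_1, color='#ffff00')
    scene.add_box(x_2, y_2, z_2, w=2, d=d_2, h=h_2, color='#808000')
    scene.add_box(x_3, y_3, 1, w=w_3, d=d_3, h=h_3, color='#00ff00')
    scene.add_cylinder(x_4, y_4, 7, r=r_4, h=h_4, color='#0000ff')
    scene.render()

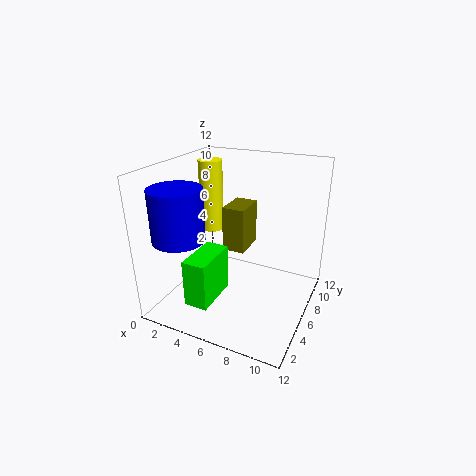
y_1 = 7, z_1 = 6, r_1 = 1, h_1 = 6, x_2 = 4, y_2 = 7, z_2 = 4, d_2 = 3, h_2 = 4, x_3 = 3, y_3 = 2, w_3 = 2, d_3 = 4, h_3 = 4, x_4 = 3, y_4 = 2, r_4 = 2, h_4 = 4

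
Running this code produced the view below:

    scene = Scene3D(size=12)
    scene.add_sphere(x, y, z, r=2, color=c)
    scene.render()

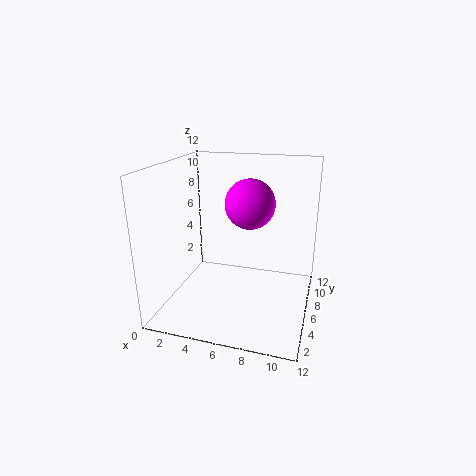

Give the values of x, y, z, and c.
x = 7
y = 6
z = 9
c = 'magenta'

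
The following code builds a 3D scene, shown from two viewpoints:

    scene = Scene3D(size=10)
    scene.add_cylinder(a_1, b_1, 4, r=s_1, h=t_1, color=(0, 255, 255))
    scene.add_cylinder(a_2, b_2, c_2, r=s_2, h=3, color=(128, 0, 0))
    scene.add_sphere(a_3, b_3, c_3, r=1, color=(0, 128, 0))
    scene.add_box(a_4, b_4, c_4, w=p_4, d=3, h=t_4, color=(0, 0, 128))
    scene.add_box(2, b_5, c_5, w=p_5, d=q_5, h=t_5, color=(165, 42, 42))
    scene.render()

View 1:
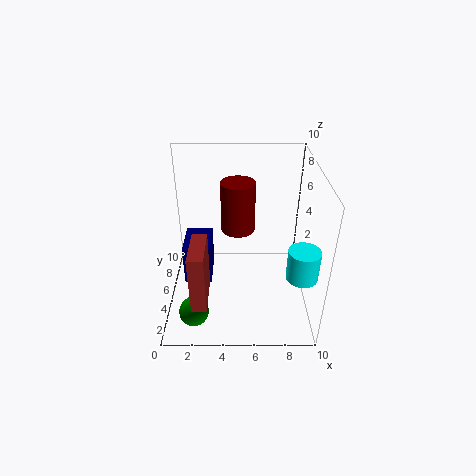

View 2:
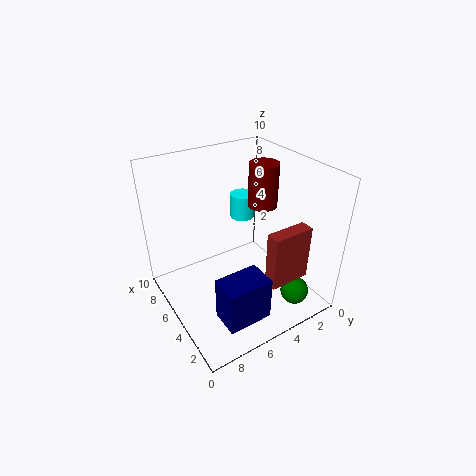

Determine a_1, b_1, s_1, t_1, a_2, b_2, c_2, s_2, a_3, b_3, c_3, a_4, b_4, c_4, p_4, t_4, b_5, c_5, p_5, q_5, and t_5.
a_1 = 9; b_1 = 2; s_1 = 1; t_1 = 2; a_2 = 5; b_2 = 3; c_2 = 7; s_2 = 1; a_3 = 2; b_3 = 2; c_3 = 1; a_4 = 1; b_4 = 5; c_4 = 1; p_4 = 2; t_4 = 3; b_5 = 1; c_5 = 2; p_5 = 1; q_5 = 3; t_5 = 4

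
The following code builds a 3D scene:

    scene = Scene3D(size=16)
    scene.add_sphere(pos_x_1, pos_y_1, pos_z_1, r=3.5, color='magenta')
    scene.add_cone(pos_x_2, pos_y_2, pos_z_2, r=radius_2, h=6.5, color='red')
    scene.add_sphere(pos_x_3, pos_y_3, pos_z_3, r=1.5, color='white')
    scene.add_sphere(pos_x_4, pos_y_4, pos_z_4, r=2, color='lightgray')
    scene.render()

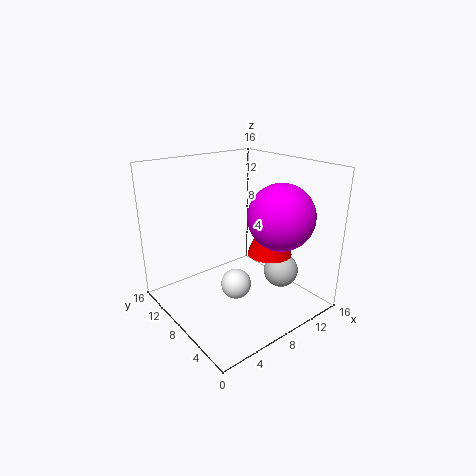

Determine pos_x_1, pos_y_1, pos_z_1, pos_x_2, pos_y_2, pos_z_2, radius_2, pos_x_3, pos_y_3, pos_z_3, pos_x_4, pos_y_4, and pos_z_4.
pos_x_1 = 10.5
pos_y_1 = 4
pos_z_1 = 11
pos_x_2 = 11
pos_y_2 = 6
pos_z_2 = 6
radius_2 = 2.5
pos_x_3 = 5
pos_y_3 = 4.5
pos_z_3 = 5
pos_x_4 = 12.5
pos_y_4 = 5.5
pos_z_4 = 3.5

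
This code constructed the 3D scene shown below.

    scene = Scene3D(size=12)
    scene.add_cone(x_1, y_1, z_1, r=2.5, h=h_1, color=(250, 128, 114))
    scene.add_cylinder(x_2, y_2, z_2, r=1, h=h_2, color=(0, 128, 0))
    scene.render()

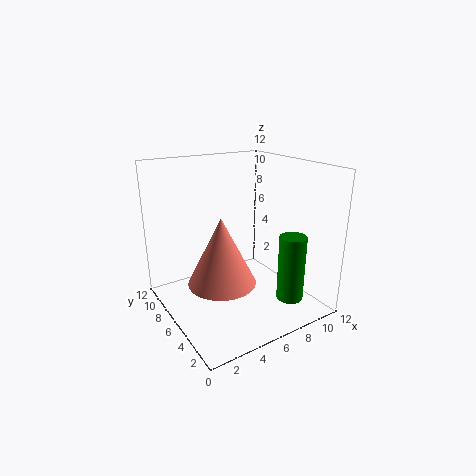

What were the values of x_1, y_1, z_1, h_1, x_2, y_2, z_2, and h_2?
x_1 = 3
y_1 = 3.5
z_1 = 4
h_1 = 5
x_2 = 7.5
y_2 = 1
z_2 = 2.5
h_2 = 5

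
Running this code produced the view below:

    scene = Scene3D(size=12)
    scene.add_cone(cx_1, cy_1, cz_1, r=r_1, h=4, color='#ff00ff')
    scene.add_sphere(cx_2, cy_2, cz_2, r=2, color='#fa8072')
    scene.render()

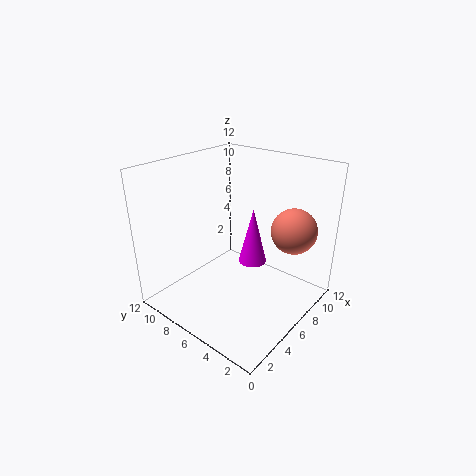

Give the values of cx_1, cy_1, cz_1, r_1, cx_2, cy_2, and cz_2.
cx_1 = 4; cy_1 = 3; cz_1 = 6; r_1 = 1; cx_2 = 10; cy_2 = 3; cz_2 = 6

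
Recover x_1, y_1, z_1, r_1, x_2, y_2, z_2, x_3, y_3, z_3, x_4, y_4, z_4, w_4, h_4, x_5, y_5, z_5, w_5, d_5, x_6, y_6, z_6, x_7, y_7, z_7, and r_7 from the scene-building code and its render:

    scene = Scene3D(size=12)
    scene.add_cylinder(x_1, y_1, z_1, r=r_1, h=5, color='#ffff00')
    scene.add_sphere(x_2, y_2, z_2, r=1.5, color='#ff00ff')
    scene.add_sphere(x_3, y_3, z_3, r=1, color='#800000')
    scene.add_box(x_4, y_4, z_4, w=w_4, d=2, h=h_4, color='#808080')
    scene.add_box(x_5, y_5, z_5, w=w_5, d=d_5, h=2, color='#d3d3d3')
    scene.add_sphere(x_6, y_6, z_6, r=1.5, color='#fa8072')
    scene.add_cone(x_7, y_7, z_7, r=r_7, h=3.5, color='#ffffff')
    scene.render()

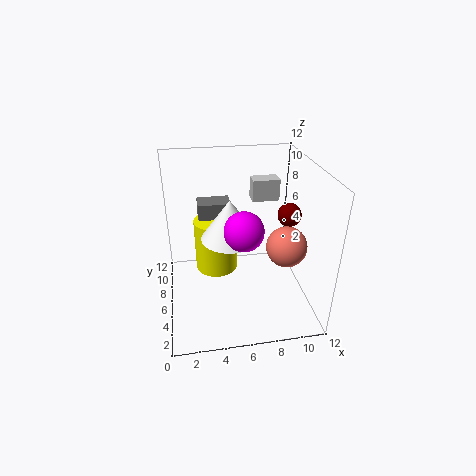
x_1 = 4.5
y_1 = 9.5
z_1 = 1
r_1 = 2
x_2 = 6
y_2 = 3.5
z_2 = 8
x_3 = 10.5
y_3 = 6.5
z_3 = 7.5
x_4 = 3
y_4 = 9.5
z_4 = 3
w_4 = 3
h_4 = 4.5
x_5 = 8
y_5 = 9.5
z_5 = 7.5
w_5 = 2.5
d_5 = 1.5
x_6 = 9
y_6 = 2.5
z_6 = 7
x_7 = 5.5
y_7 = 7
z_7 = 5.5
r_7 = 2.5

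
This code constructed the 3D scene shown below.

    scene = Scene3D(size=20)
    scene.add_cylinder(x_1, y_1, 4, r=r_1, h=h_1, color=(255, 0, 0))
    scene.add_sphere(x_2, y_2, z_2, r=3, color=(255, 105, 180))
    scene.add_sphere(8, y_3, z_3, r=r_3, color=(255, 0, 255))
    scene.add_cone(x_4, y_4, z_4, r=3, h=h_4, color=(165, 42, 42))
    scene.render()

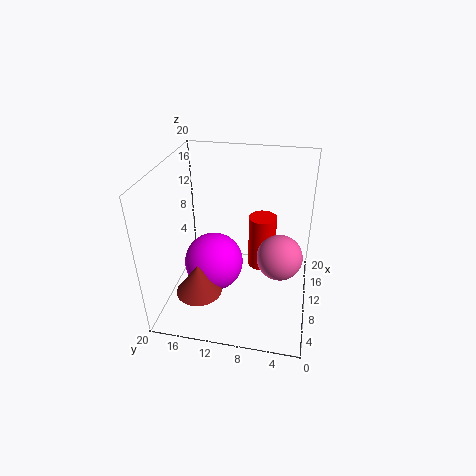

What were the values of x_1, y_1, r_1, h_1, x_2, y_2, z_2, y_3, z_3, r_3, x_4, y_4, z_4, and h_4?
x_1 = 13, y_1 = 7, r_1 = 2, h_1 = 8, x_2 = 8, y_2 = 4, z_2 = 9, y_3 = 13, z_3 = 7, r_3 = 4, x_4 = 4, y_4 = 14, z_4 = 5, h_4 = 4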